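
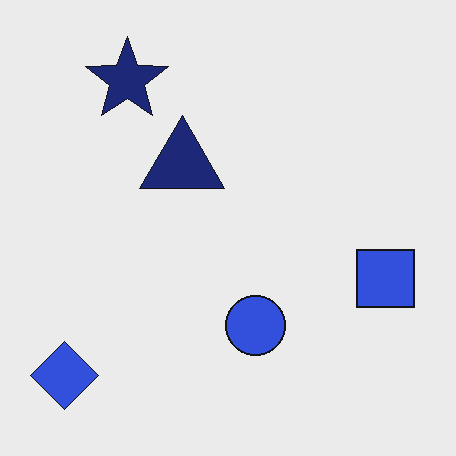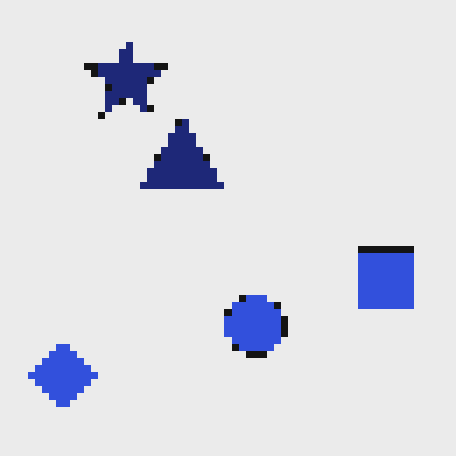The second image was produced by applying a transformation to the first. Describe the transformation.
Pixelated into visible square blocks.

Shapes are reduced to large square blocks; fine edges and outlines are lost — a downscale-then-upscale (mosaic) effect.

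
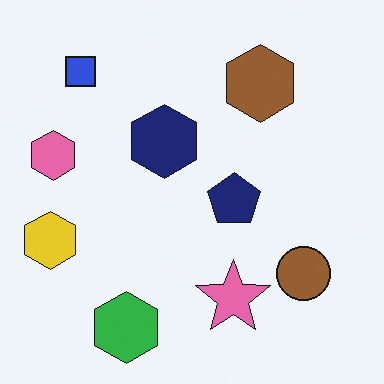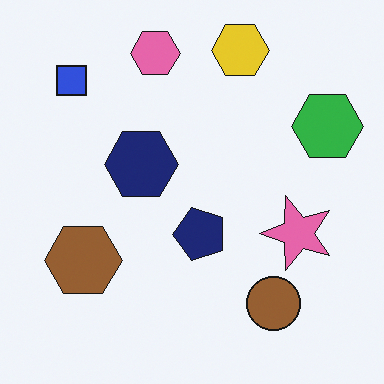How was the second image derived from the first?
The transformation is: transposed (reflected across the top-left ↔ bottom-right diagonal).

Shapes have swapped their row and column positions — what was in the top-right is now in the bottom-left — a diagonal reflection.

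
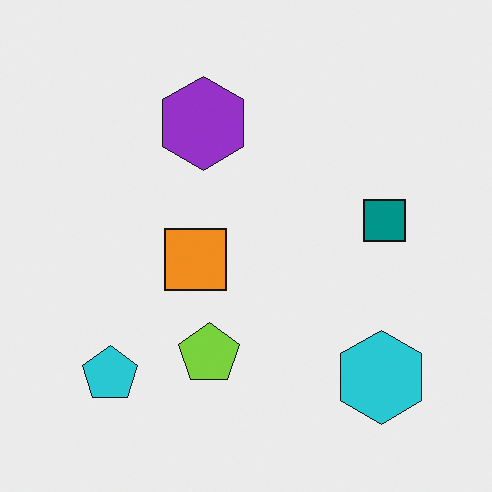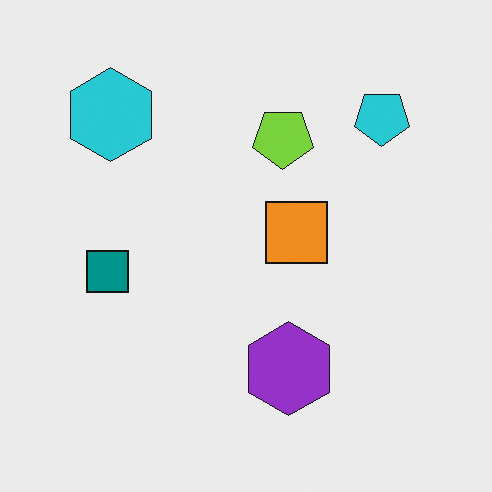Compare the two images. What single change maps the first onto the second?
The transformation is: rotated 180°.

The cyan hexagon sits in the bottom-right of the first image and the top-left of the second — consistent with a whole-image 180° rotation.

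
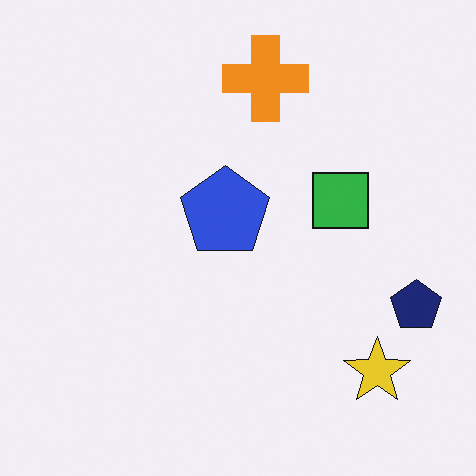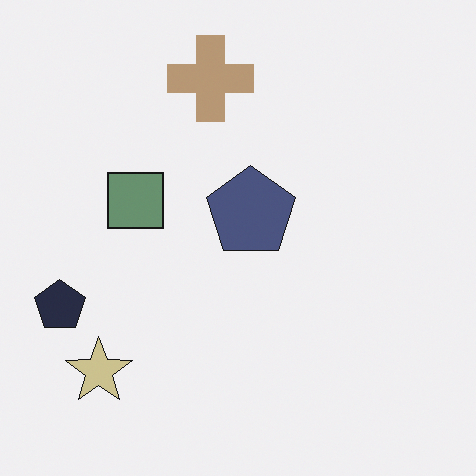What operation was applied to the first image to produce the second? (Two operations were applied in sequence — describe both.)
The transformation is: flipped horizontally (left ↔ right), then heavily desaturated.

The navy pentagon is in the right of the first image and the left of the second — shapes on opposite sides of the vertical midline have swapped in a mirror flip. All colors are more muted and greyish — a global saturation change.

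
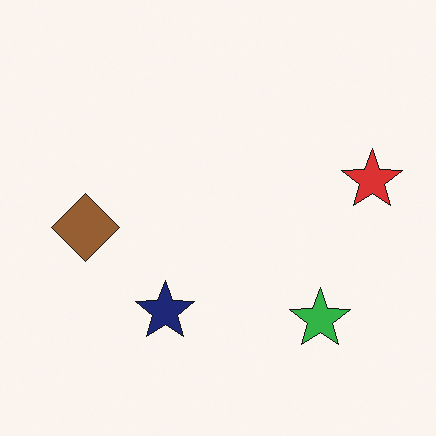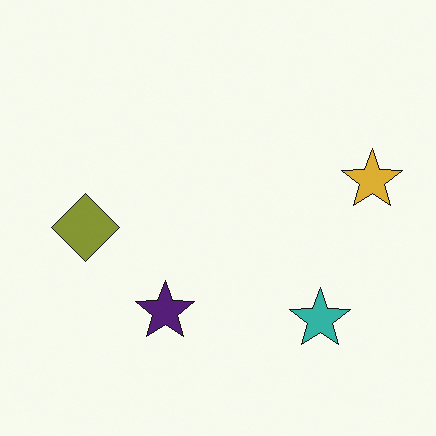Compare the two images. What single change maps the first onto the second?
The image was hue-shifted by a small amount.

Every shape's color has rotated by the same amount around the hue wheel — a uniform hue shift.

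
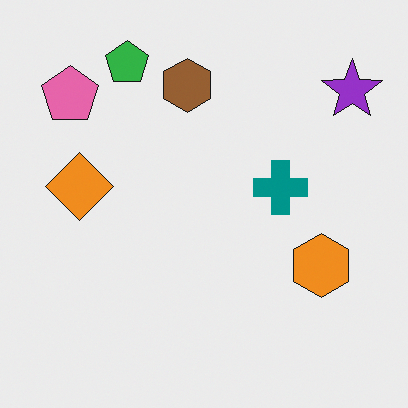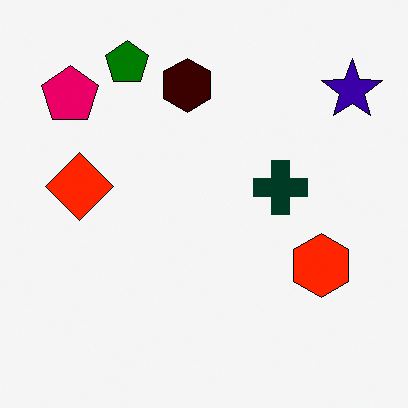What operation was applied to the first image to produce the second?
The second image is the first boosted in contrast.

Tones are pushed away from mid-grey across the whole image — a global contrast change.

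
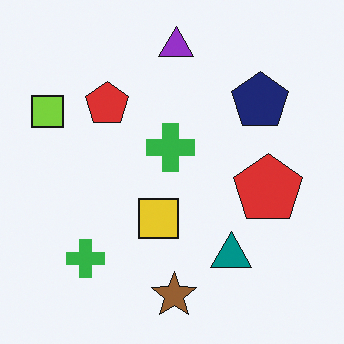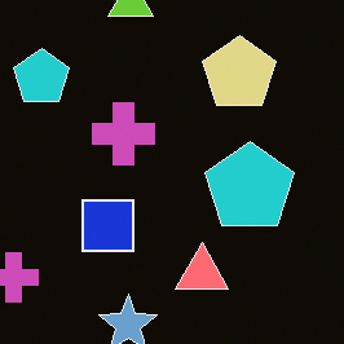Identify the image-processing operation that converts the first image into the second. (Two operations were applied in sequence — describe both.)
This is the original image color-inverted (negative), then cropped slightly and scaled back up.

The light background has become dark and every shape's color is its complement — a photographic negative. The visible shapes are larger and the field of view is narrower; shapes near the original edges may be partly or wholly outside the frame — a crop-and-rescale.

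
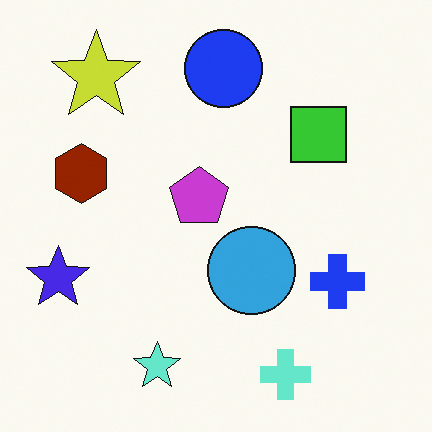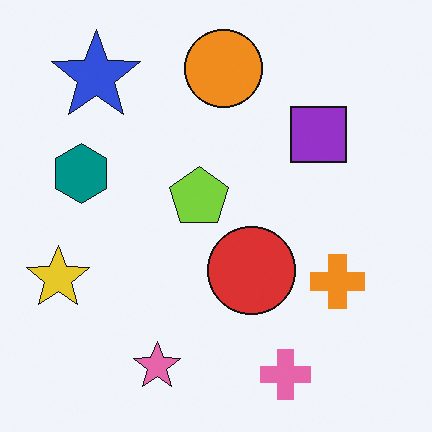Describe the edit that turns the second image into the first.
It was hue-shifted through roughly half the color wheel.

Every shape's color has rotated by the same amount around the hue wheel — a uniform hue shift.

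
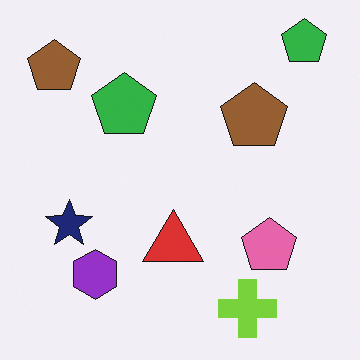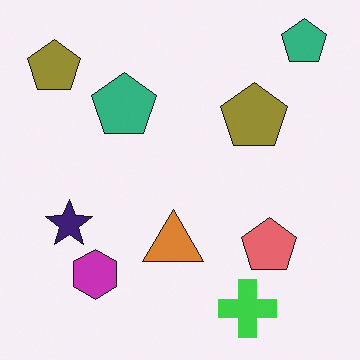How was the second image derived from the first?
It was hue-shifted by a small amount.

Every shape's color has rotated by the same amount around the hue wheel — a uniform hue shift.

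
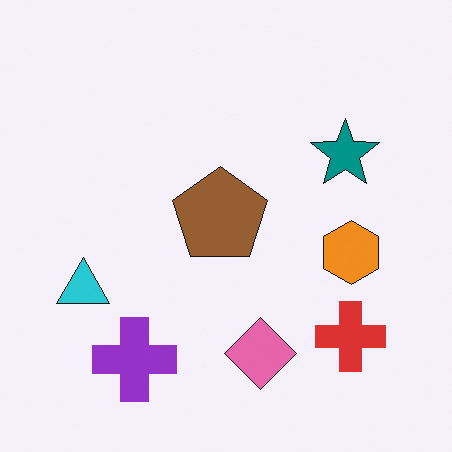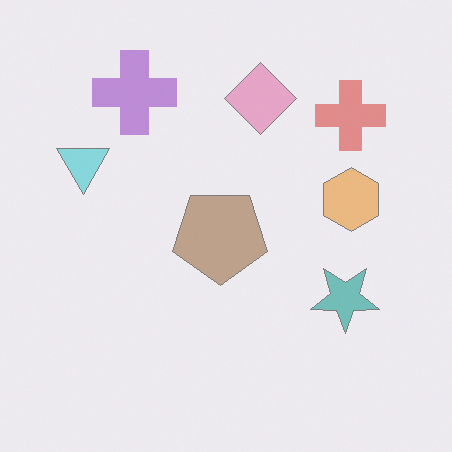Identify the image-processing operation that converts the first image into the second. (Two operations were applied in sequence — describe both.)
This is the original image flipped vertically (top ↔ bottom), then given much lower contrast.

The purple cross is in the bottom-left of the first image and the top-left of the second — shapes on opposite sides of the horizontal midline have swapped in a mirror flip. Tones are pushed toward mid-grey across the whole image — a global contrast change.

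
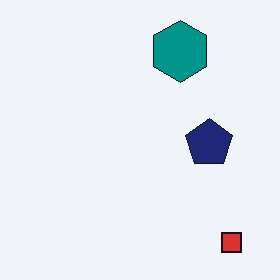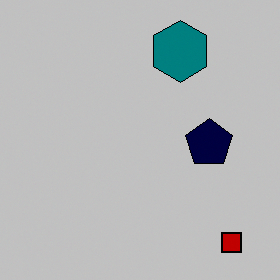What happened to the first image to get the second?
This is the original image heavily posterized to just a handful of flat colors.

Each flat color has snapped to a coarser quantized level — most visibly, the near-white background has dropped to a flat grey.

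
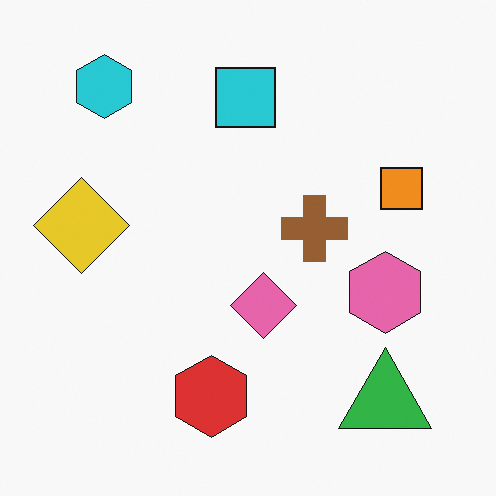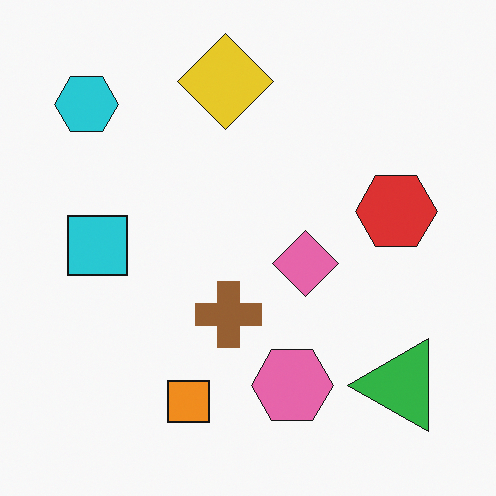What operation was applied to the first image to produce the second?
The second image is the first transposed (reflected across the top-left ↔ bottom-right diagonal).

Shapes have swapped their row and column positions — what was in the top-right is now in the bottom-left — a diagonal reflection.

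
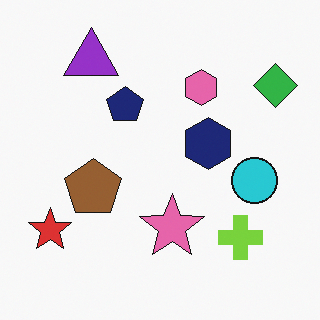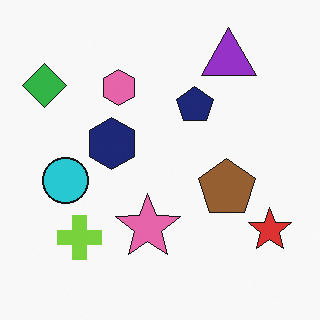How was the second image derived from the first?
It was flipped horizontally (left ↔ right).

The green diamond is in the top-right of the first image and the top-left of the second — shapes on opposite sides of the vertical midline have swapped in a mirror flip.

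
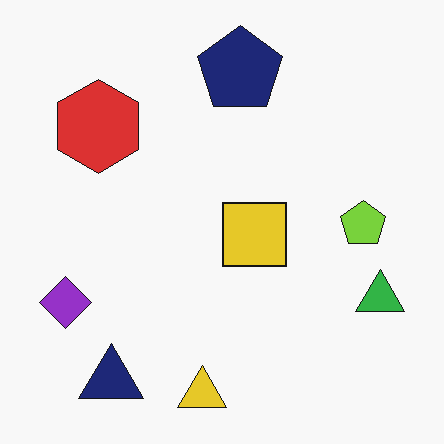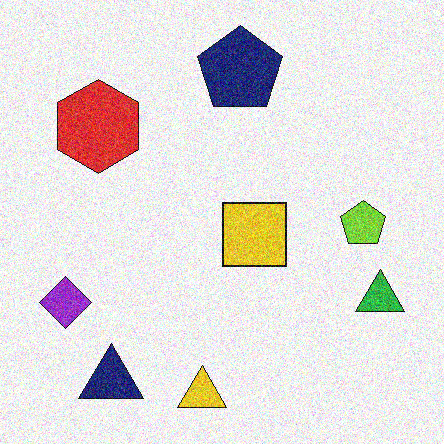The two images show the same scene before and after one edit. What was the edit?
The transformation is: degraded with a thick layer of grain.

Random speckle covers the whole image, including the flat background.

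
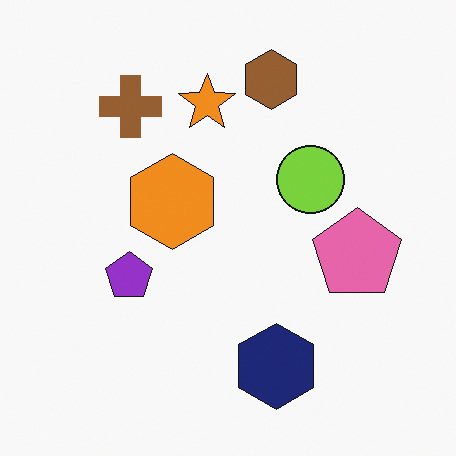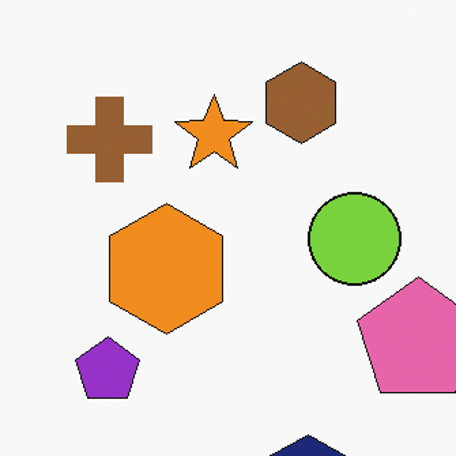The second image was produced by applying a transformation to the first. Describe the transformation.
This is the original image cropped to a modestly smaller region and rescaled.

The visible shapes are larger and the field of view is narrower; shapes near the original edges may be partly or wholly outside the frame — a crop-and-rescale.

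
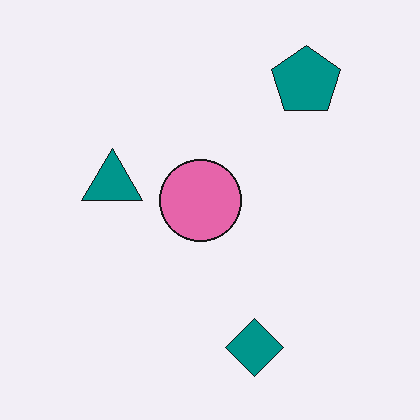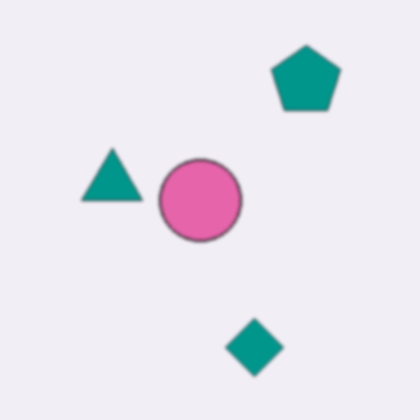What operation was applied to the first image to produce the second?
Lightly blurred.

Shape edges and outlines are uniformly softened across the whole image.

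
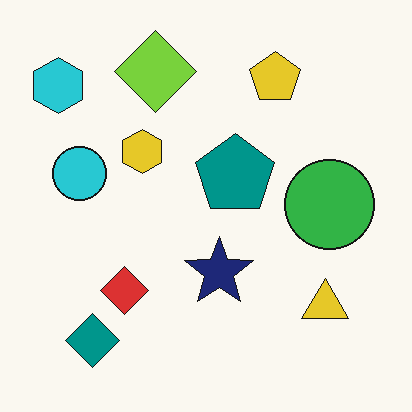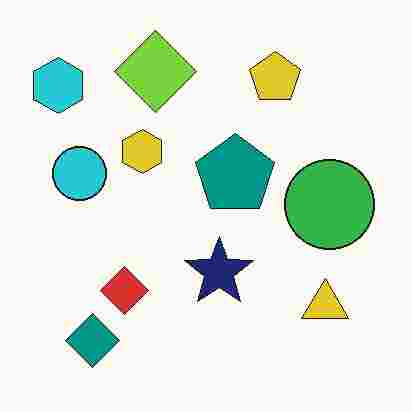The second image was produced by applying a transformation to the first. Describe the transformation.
The image was heavily JPEG-compressed with obvious blocking artifacts.

Blocky 8×8 compression artifacts appear around shape edges and the flat background shows ringing — characteristic JPEG degradation.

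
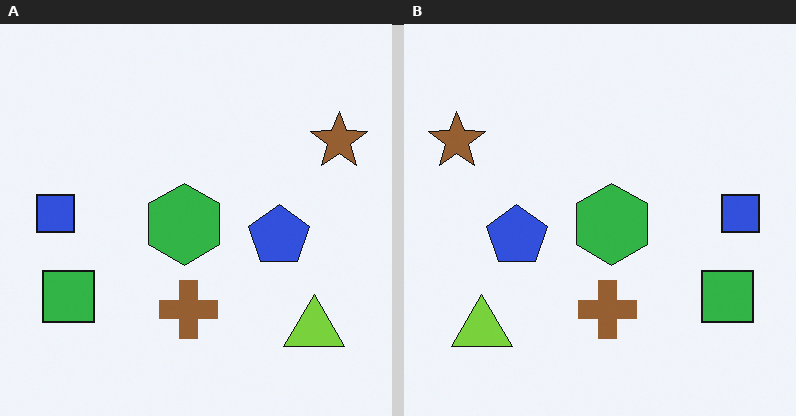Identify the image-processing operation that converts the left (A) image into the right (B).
Flipped horizontally (left ↔ right).

The brown star is in the top-right of the left (A) image and the top-left of the right (B) — shapes on opposite sides of the vertical midline have swapped in a mirror flip.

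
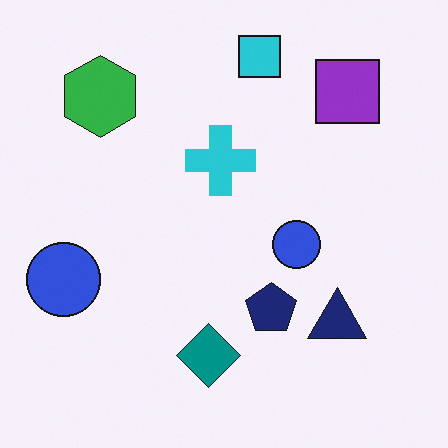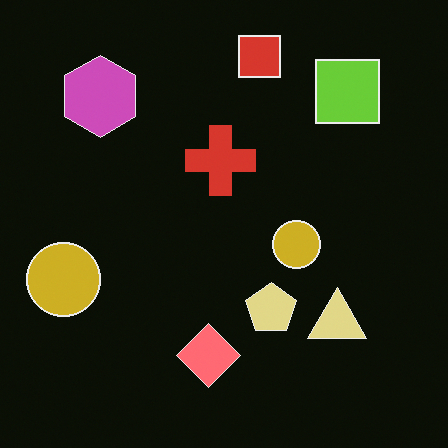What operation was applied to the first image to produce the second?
The transformation is: color-inverted (negative).

The light background has become dark and every shape's color is its complement — a photographic negative.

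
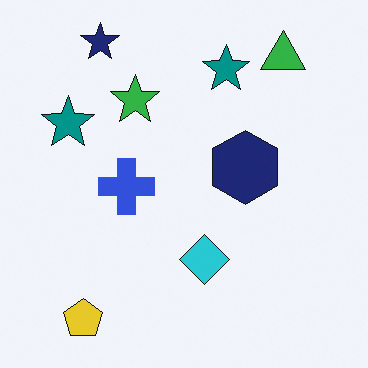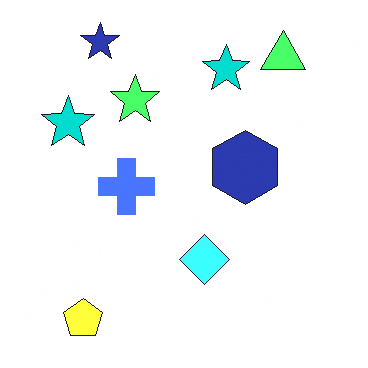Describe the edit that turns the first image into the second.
The transformation is: substantially brightened.

Every pixel — background and shapes alike — is uniformly brightened.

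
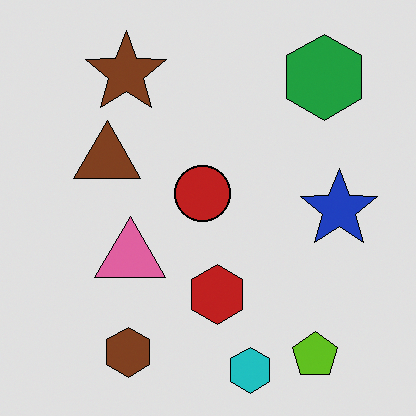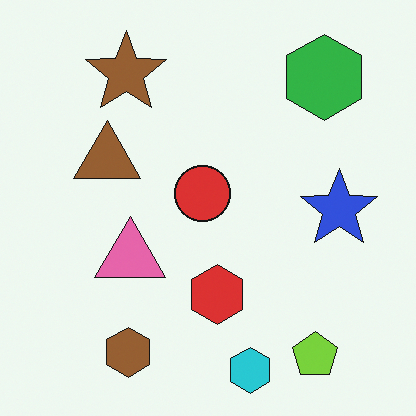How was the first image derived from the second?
This is the original image posterized to a reduced palette.

Each flat color has snapped to a coarser quantized level — most visibly, the near-white background has dropped to a flat grey.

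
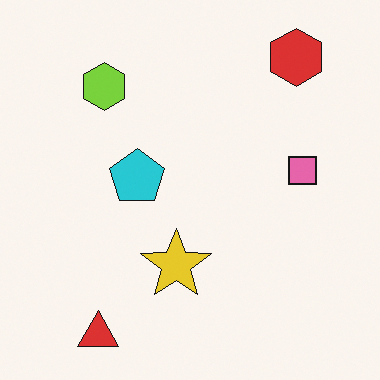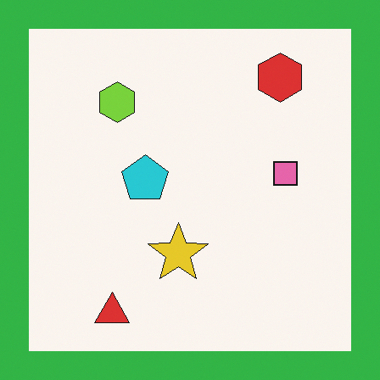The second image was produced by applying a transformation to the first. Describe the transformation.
Framed with a green border.

A solid green frame runs around the edge of the second image, with the content slightly shrunk inside it.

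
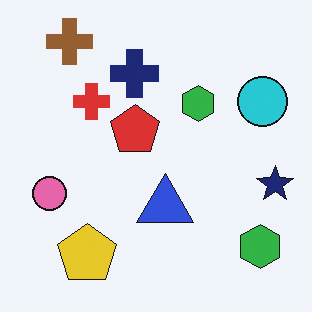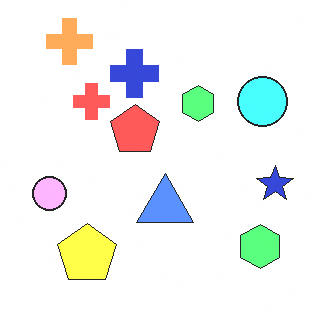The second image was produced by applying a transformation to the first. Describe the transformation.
It was brightened a lot.

Every pixel — background and shapes alike — is uniformly brightened.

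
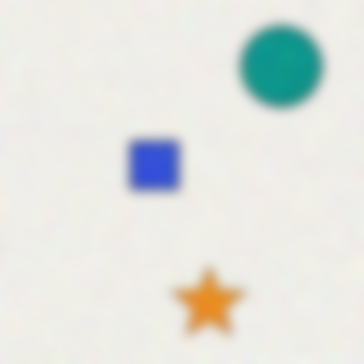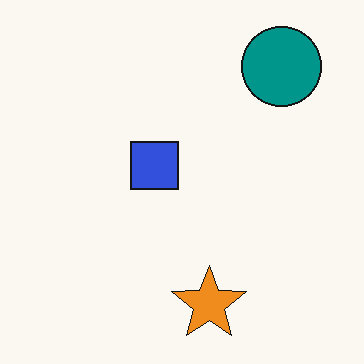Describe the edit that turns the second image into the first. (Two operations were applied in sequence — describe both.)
The first image is the second degraded with strong gaussian noise, then strongly gaussian-blurred.

Random speckle covers the whole image, including the flat background. Shape edges and outlines are uniformly softened across the whole image.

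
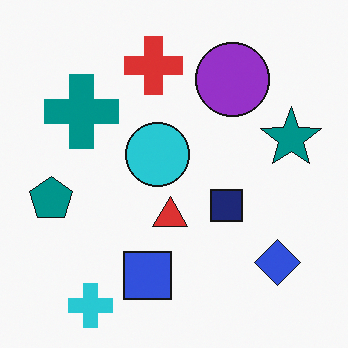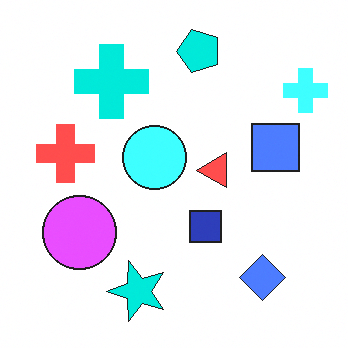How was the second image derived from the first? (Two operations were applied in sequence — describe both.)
This is the original image brightened a lot, then transposed (reflected across the top-left ↔ bottom-right diagonal).

Every pixel — background and shapes alike — is uniformly brightened. Shapes have swapped their row and column positions — what was in the top-right is now in the bottom-left — a diagonal reflection.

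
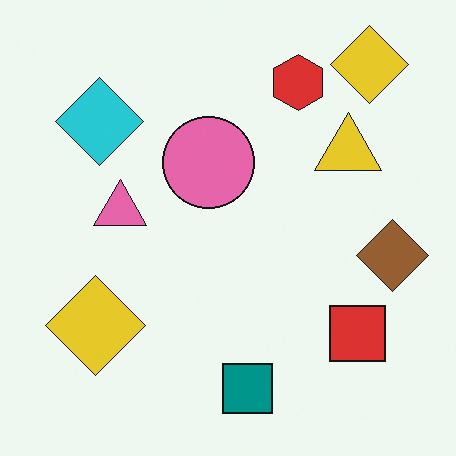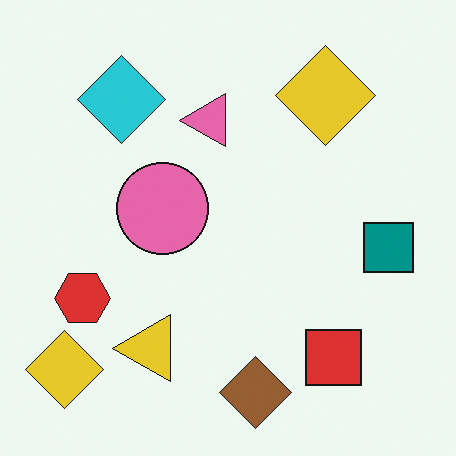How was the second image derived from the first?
This is the original image transposed (reflected across the top-left ↔ bottom-right diagonal).

Shapes have swapped their row and column positions — what was in the top-right is now in the bottom-left — a diagonal reflection.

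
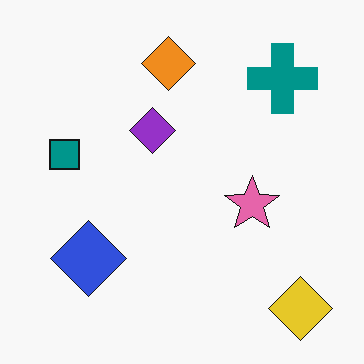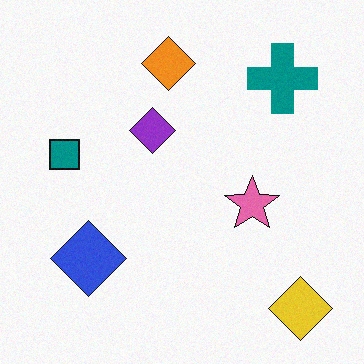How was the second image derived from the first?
This is the original image degraded with subtle gaussian noise.

Random speckle covers the whole image, including the flat background.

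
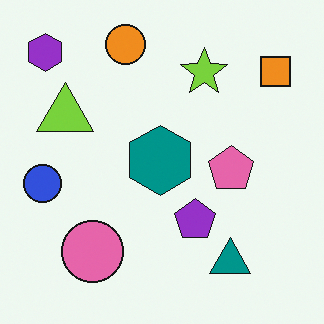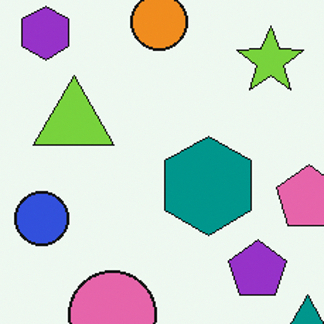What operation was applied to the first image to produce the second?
The image was cropped to a modestly smaller region and rescaled.

The visible shapes are larger and the field of view is narrower; shapes near the original edges may be partly or wholly outside the frame — a crop-and-rescale.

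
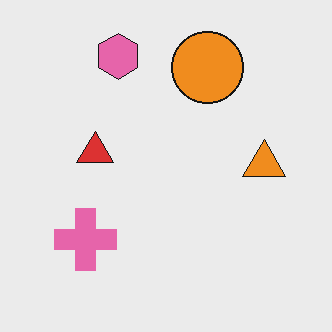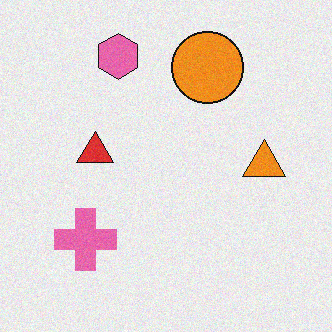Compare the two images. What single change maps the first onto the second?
The image was degraded with light additive noise.

Random speckle covers the whole image, including the flat background.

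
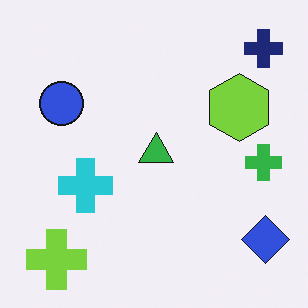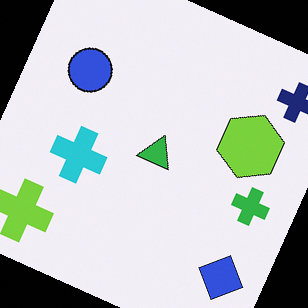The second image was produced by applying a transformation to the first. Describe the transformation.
It was rotated clockwise by a moderate amount.

Every shape is tilted by the same angle and the image corners show triangular fill wedges — a whole-image rotation by a non-right angle.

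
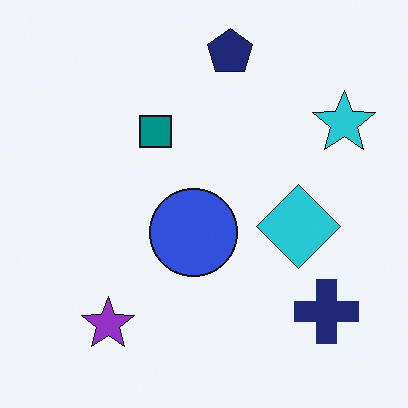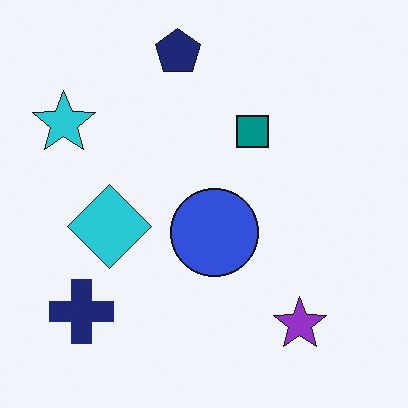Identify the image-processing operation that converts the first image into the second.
It was flipped horizontally (left ↔ right).

The cyan star is in the top-right of the first image and the top-left of the second — shapes on opposite sides of the vertical midline have swapped in a mirror flip.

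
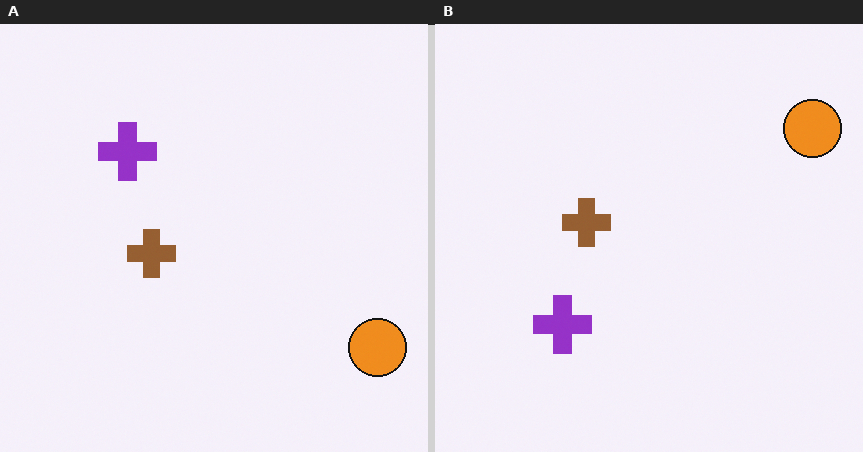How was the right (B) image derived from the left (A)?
The right (B) image is the left (A) flipped vertically (top ↔ bottom).

The orange circle is in the bottom-right of the left (A) image and the top-right of the right (B) — shapes on opposite sides of the horizontal midline have swapped in a mirror flip.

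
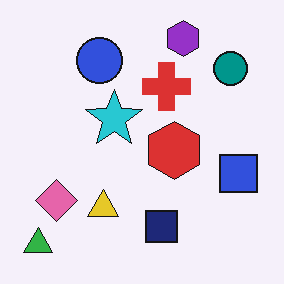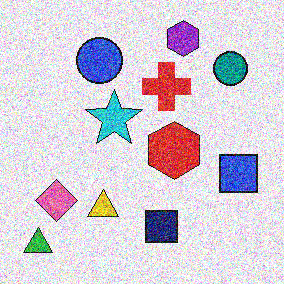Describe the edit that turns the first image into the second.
Degraded with heavy additive noise.

Random speckle covers the whole image, including the flat background.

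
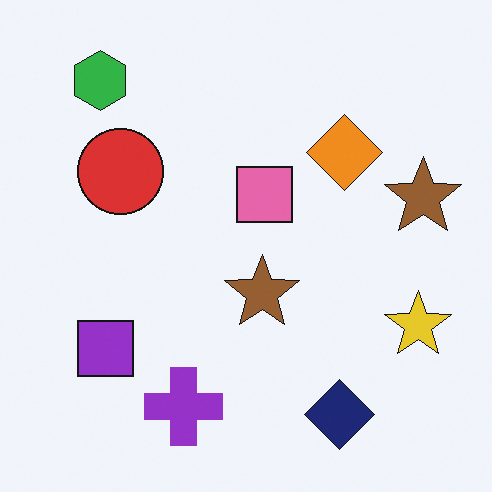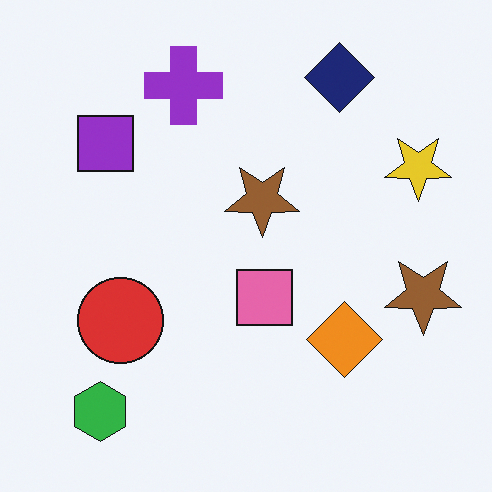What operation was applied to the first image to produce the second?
The image was flipped vertically (top ↔ bottom).

The navy diamond is in the bottom-right of the first image and the top-right of the second — shapes on opposite sides of the horizontal midline have swapped in a mirror flip.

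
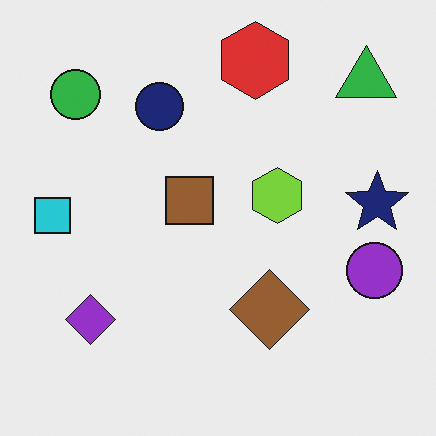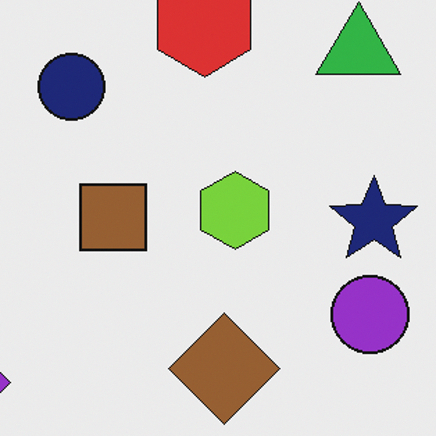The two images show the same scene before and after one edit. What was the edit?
This is the original image cropped to a modestly smaller region and rescaled.

The visible shapes are larger and the field of view is narrower; shapes near the original edges may be partly or wholly outside the frame — a crop-and-rescale.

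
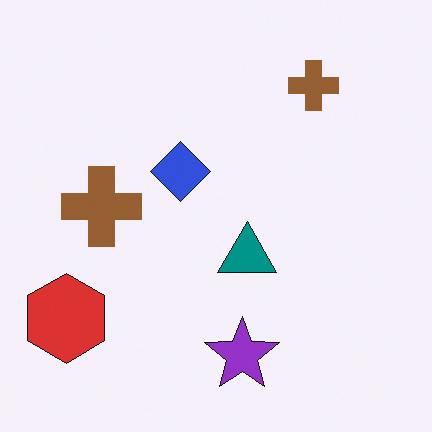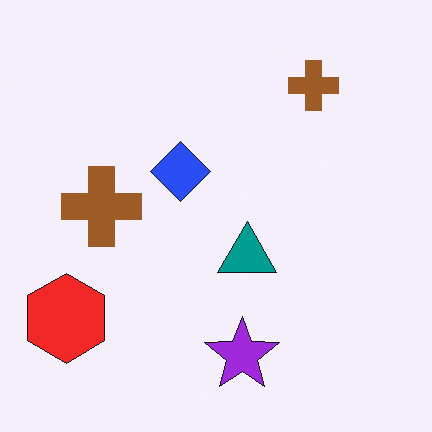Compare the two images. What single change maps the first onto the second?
This is the original image slightly oversaturated.

All colors are more vivid — a global saturation change.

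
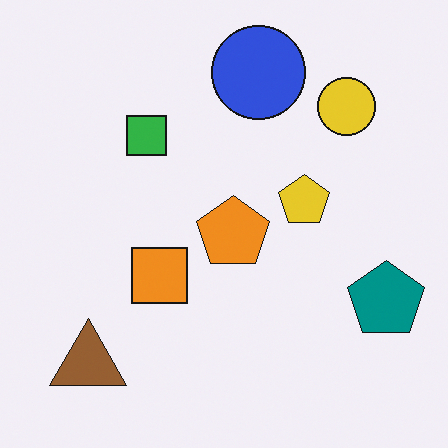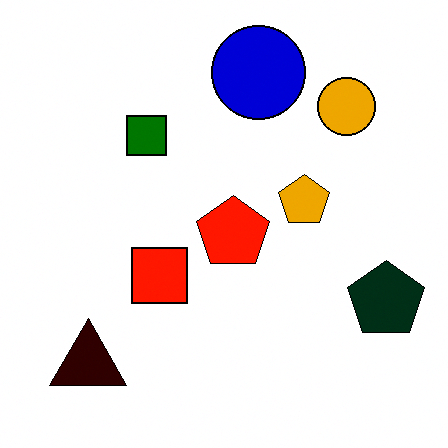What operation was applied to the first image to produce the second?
The second image is the first given much higher contrast.

Tones are pushed away from mid-grey across the whole image — a global contrast change.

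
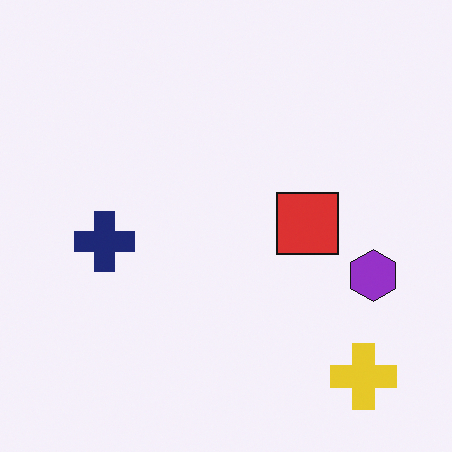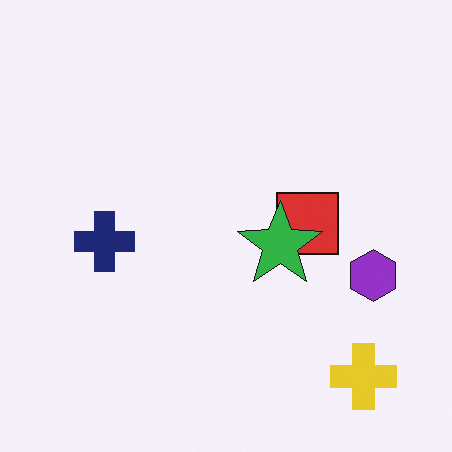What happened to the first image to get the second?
The transformation is: overlaid with an additional green star.

A green star appears in the second image that is absent from the first.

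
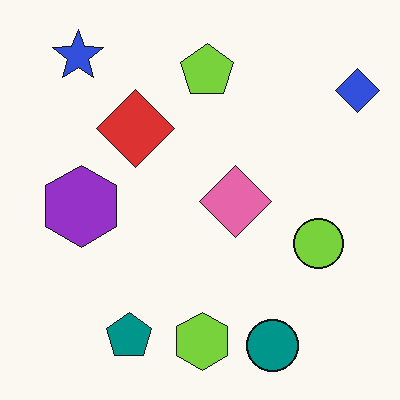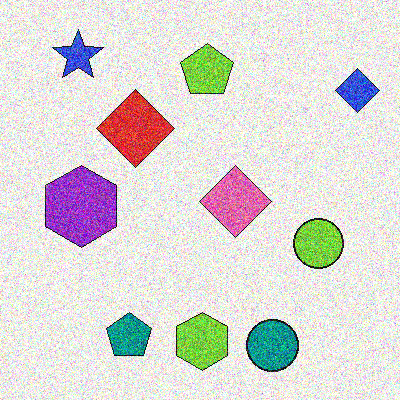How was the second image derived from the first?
It was degraded with a thick layer of grain.

Random speckle covers the whole image, including the flat background.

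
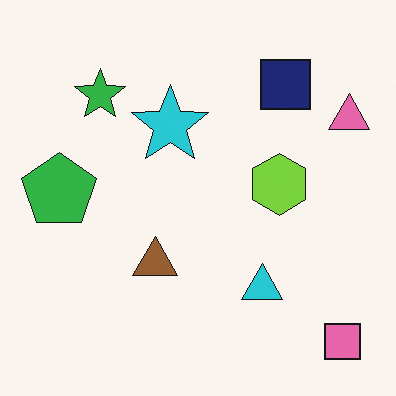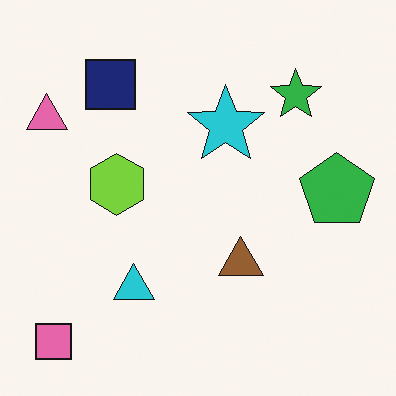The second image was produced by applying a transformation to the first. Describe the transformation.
The image was flipped horizontally (left ↔ right).

The pink triangle is in the top-right of the first image and the top-left of the second — shapes on opposite sides of the vertical midline have swapped in a mirror flip.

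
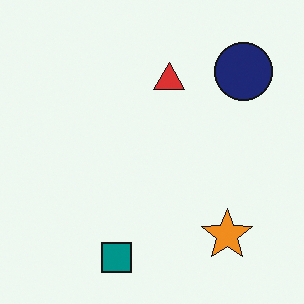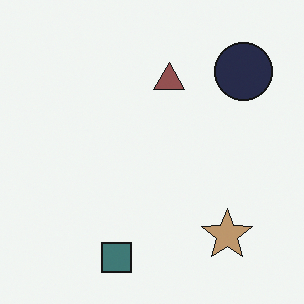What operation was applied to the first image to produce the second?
Made much more muted (saturation change).

All colors are more muted and greyish — a global saturation change.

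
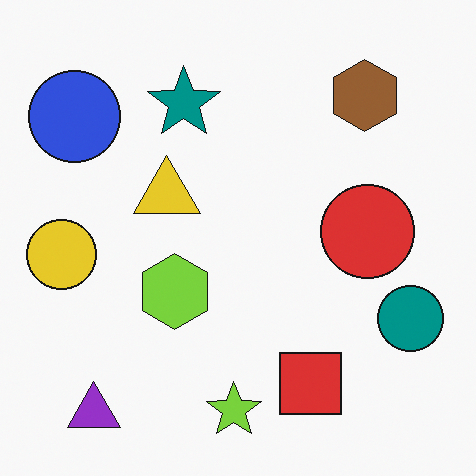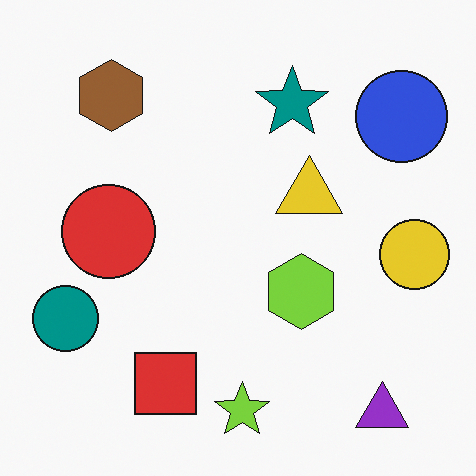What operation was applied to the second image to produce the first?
Flipped horizontally (left ↔ right).

The yellow circle is in the right of the second image and the left of the first — shapes on opposite sides of the vertical midline have swapped in a mirror flip.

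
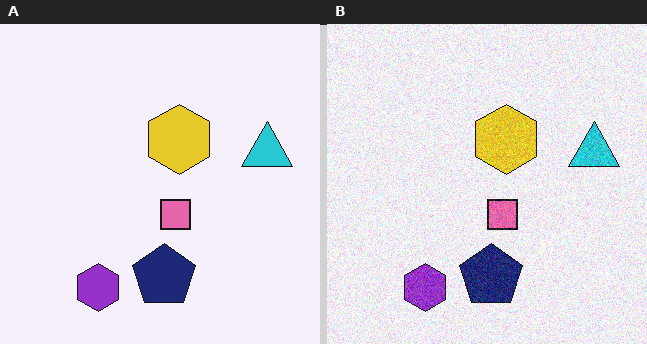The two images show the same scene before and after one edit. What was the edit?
It was degraded with visible gaussian noise.

Random speckle covers the whole image, including the flat background.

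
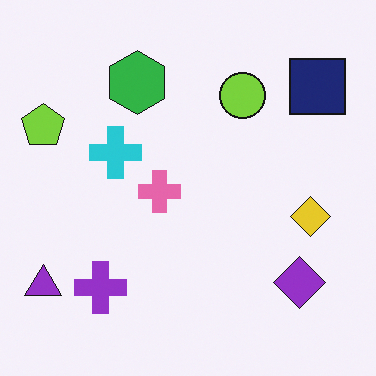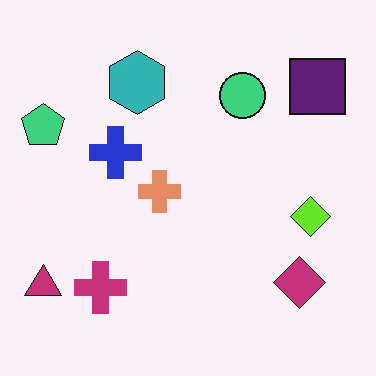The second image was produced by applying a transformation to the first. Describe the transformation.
Hue-shifted slightly.

Every shape's color has rotated by the same amount around the hue wheel — a uniform hue shift.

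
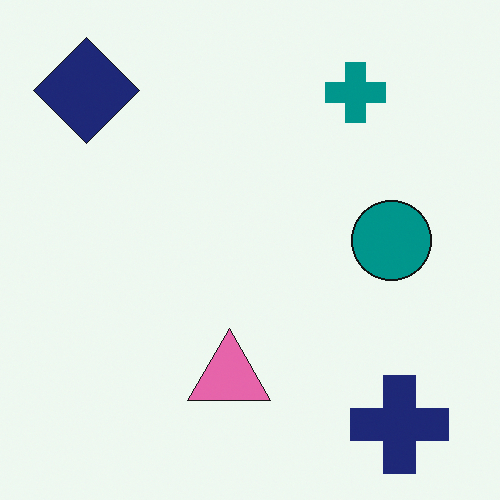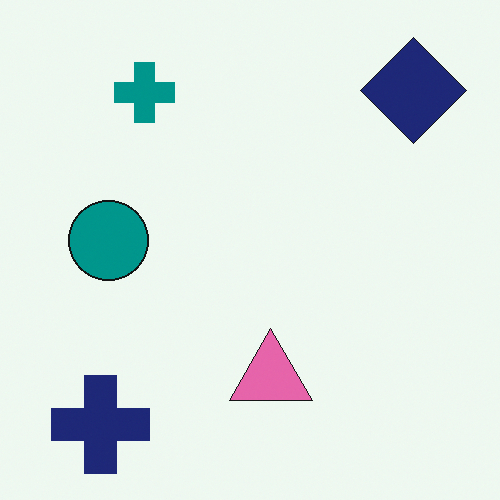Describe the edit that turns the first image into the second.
The image was flipped horizontally (left ↔ right).

The navy diamond is in the top-left of the first image and the top-right of the second — shapes on opposite sides of the vertical midline have swapped in a mirror flip.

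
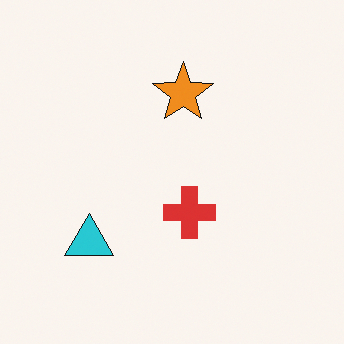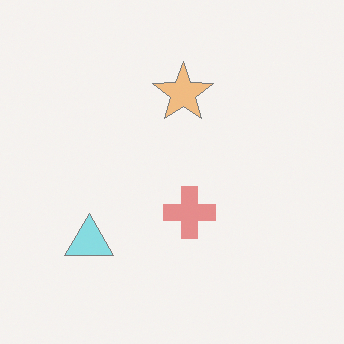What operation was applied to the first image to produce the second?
Given much lower contrast.

Tones are pushed toward mid-grey across the whole image — a global contrast change.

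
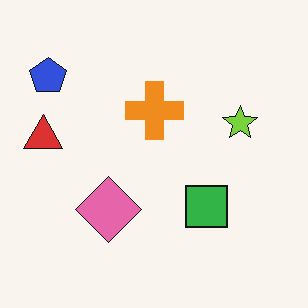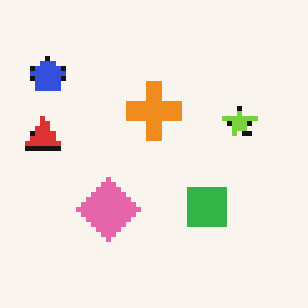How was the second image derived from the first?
This is the original image lightly pixelated (a mild mosaic effect).

Shapes are reduced to large square blocks; fine edges and outlines are lost — a downscale-then-upscale (mosaic) effect.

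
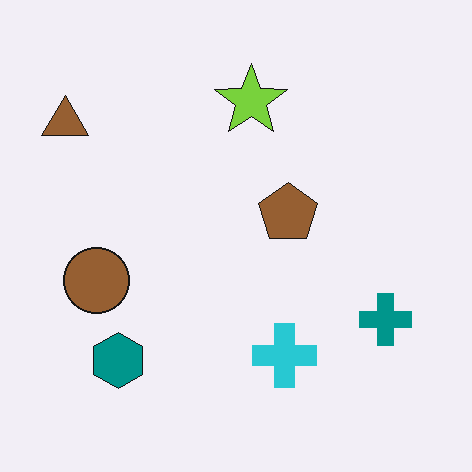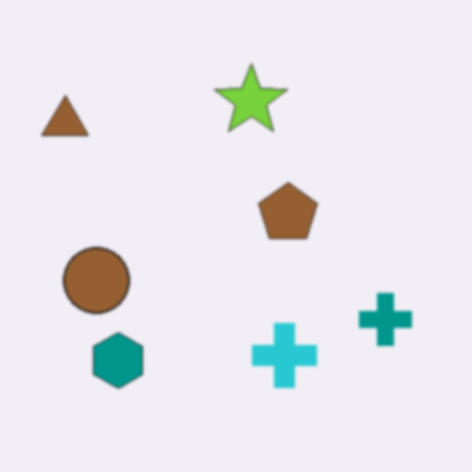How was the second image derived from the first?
This is the original image slightly softened.

Shape edges and outlines are uniformly softened across the whole image.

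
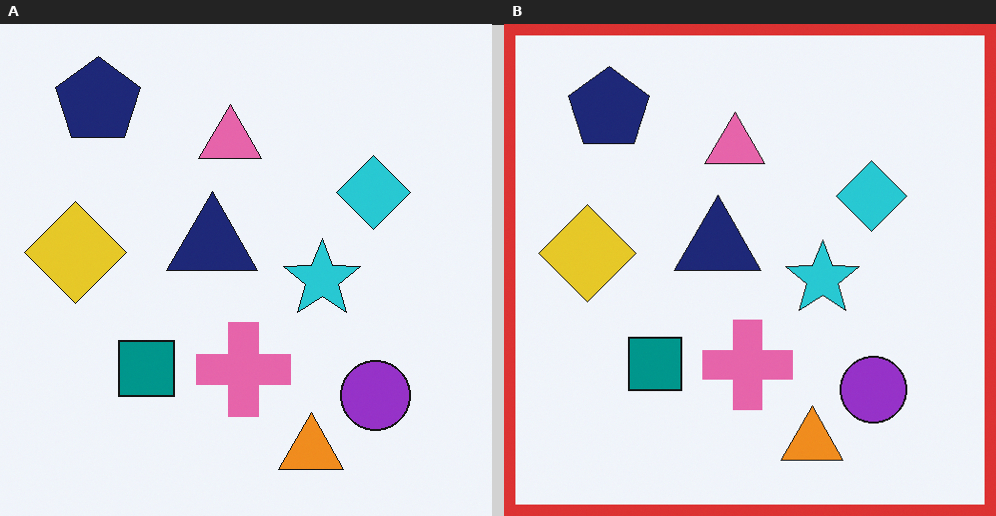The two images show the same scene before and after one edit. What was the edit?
It was framed with a red border.

A solid red frame runs around the edge of the right (B) image, with the content slightly shrunk inside it.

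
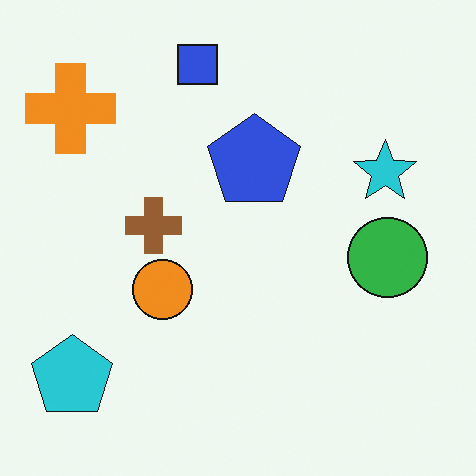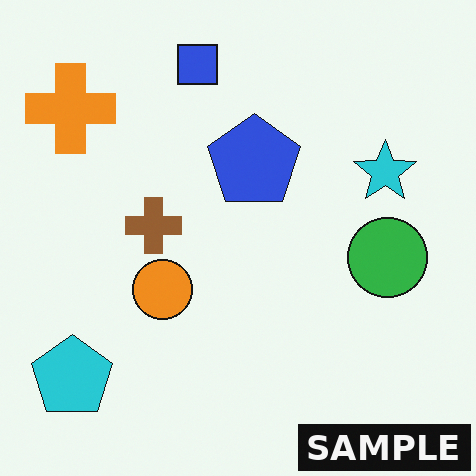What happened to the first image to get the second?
It was watermarked with the text "SAMPLE" in the lower-right corner.

A dark label reading "SAMPLE" appears in the lower-right corner.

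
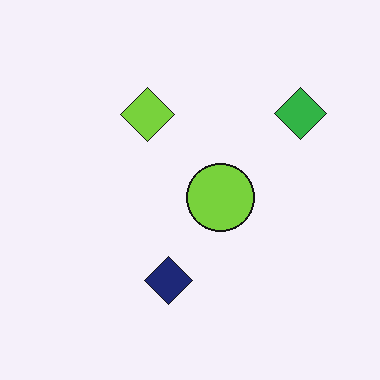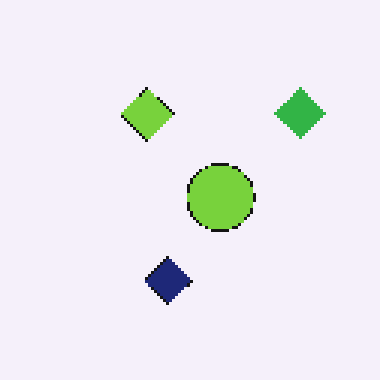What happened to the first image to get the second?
It was lightly pixelated (a mild mosaic effect).

Shapes are reduced to large square blocks; fine edges and outlines are lost — a downscale-then-upscale (mosaic) effect.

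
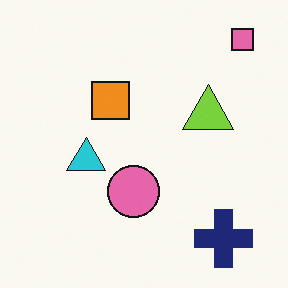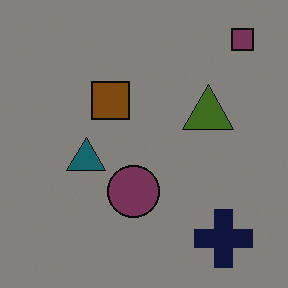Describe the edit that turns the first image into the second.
The second image is the first substantially darkened.

Every pixel — background and shapes alike — is uniformly darkened.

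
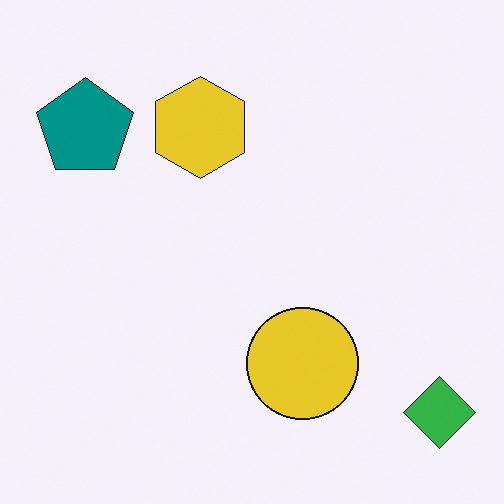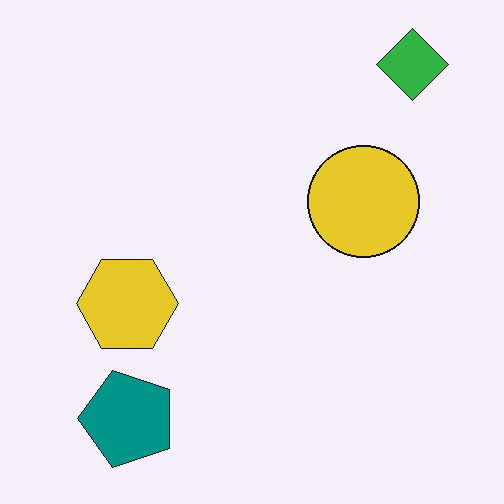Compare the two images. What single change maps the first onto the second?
It was rotated 90° counter-clockwise.

The green diamond sits in the bottom-right of the first image and the top-right of the second — consistent with a whole-image 90° counter-clockwise rotation.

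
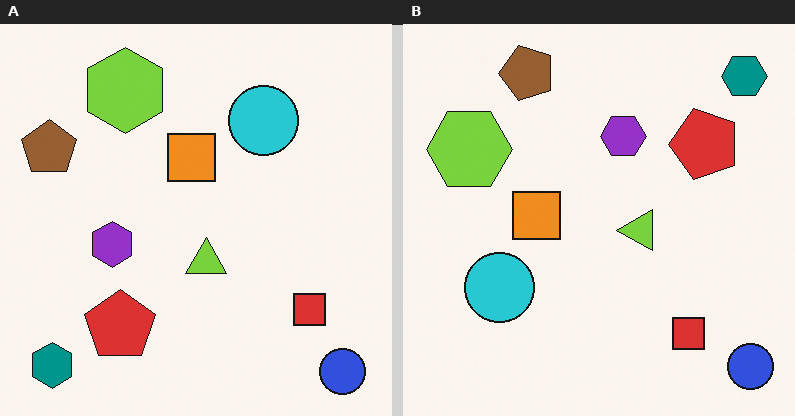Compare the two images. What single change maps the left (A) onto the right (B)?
The right (B) image is the left (A) transposed (reflected across the top-left ↔ bottom-right diagonal).

Shapes have swapped their row and column positions — what was in the top-right is now in the bottom-left — a diagonal reflection.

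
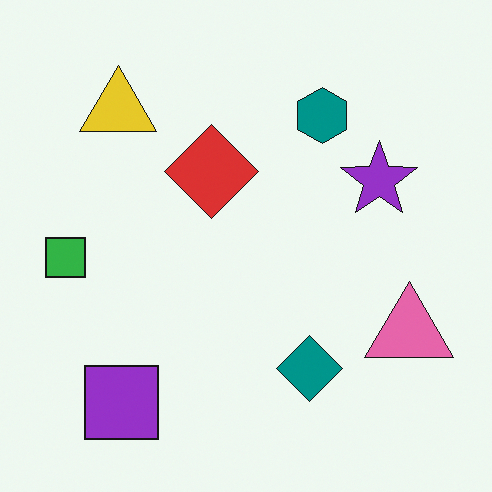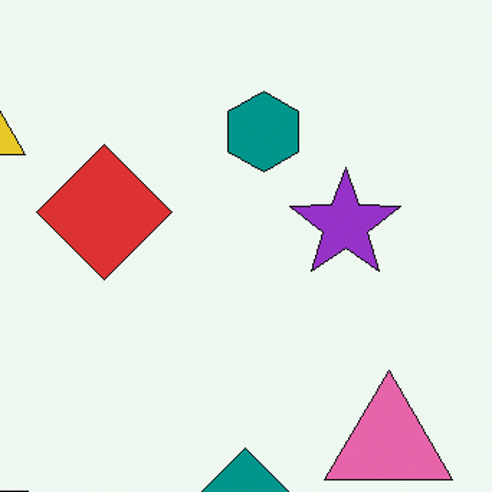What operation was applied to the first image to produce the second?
The image was cropped slightly and scaled back up.

The visible shapes are larger and the field of view is narrower; shapes near the original edges may be partly or wholly outside the frame — a crop-and-rescale.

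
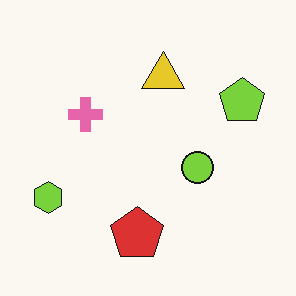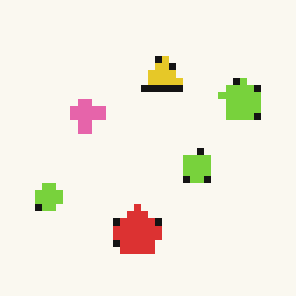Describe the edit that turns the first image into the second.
This is the original image pixelated into visible square blocks.

Shapes are reduced to large square blocks; fine edges and outlines are lost — a downscale-then-upscale (mosaic) effect.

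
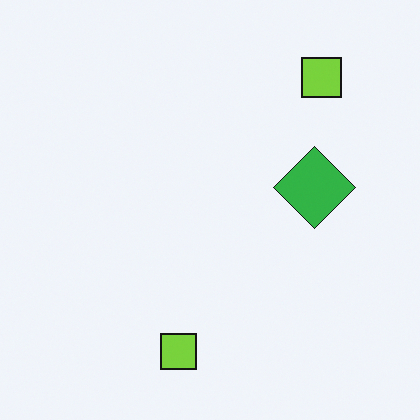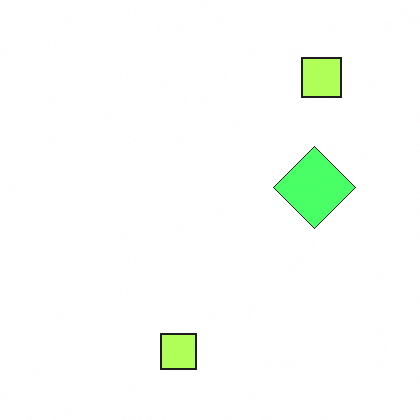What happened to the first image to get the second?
The image was noticeably brightened.

Every pixel — background and shapes alike — is uniformly brightened.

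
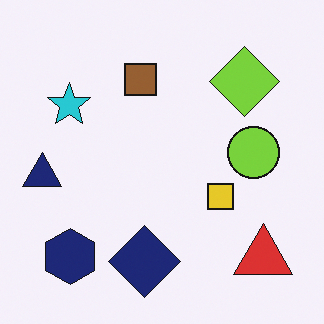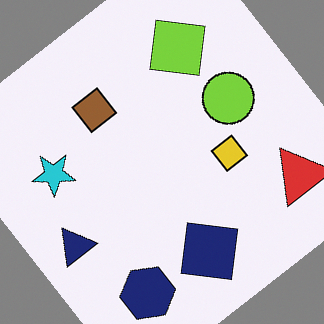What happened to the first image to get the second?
The second image is the first rotated counter-clockwise by a large amount — several tens of degrees.

Every shape is tilted by the same angle and the image corners show triangular fill wedges — a whole-image rotation by a non-right angle.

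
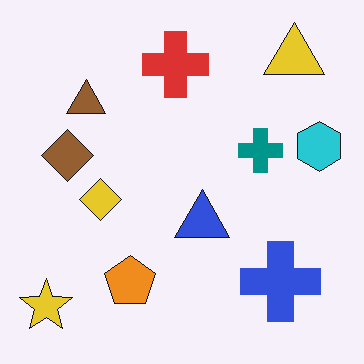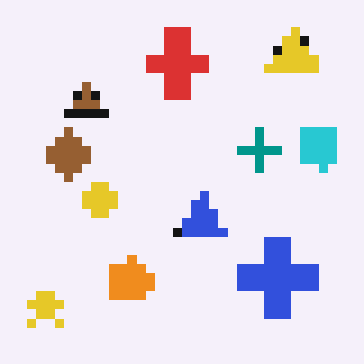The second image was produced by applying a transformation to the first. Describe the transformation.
Heavily pixelated into large blocks.

Shapes are reduced to large square blocks; fine edges and outlines are lost — a downscale-then-upscale (mosaic) effect.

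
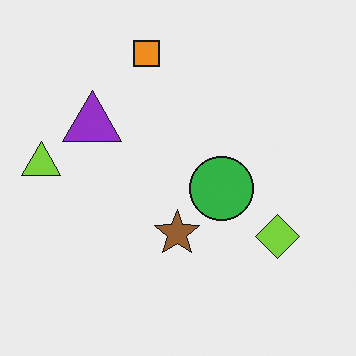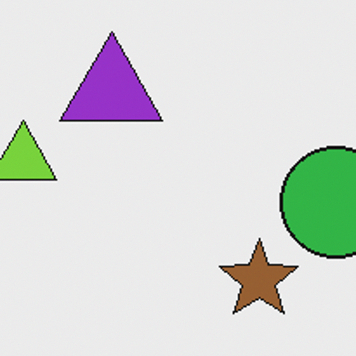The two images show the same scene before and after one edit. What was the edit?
It was cropped to a noticeably smaller region and rescaled.

The visible shapes are larger and the field of view is narrower; shapes near the original edges may be partly or wholly outside the frame — a crop-and-rescale.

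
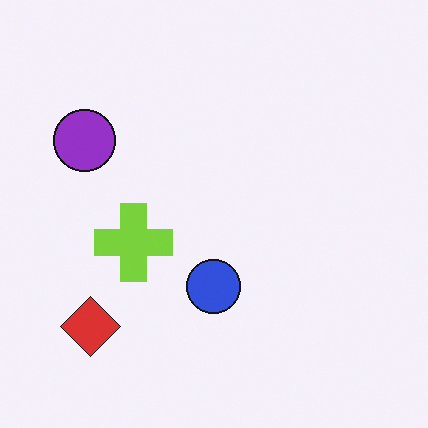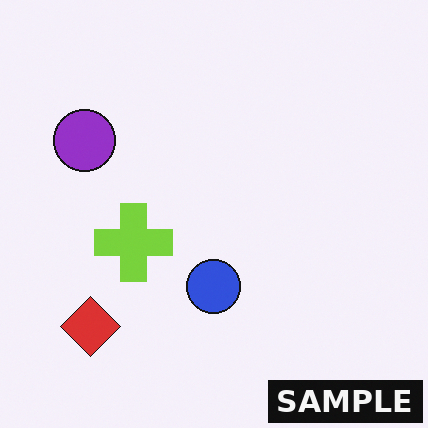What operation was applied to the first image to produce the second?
It was watermarked with the text "SAMPLE" in the lower-right corner.

A dark label reading "SAMPLE" appears in the lower-right corner.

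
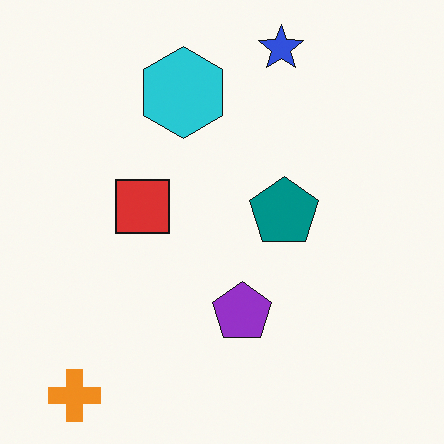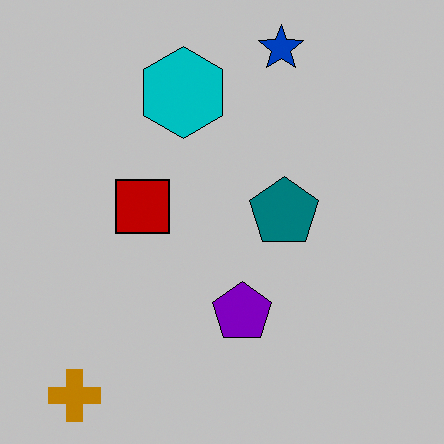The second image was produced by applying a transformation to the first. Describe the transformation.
Aggressively posterized.

Each flat color has snapped to a coarser quantized level — most visibly, the near-white background has dropped to a flat grey.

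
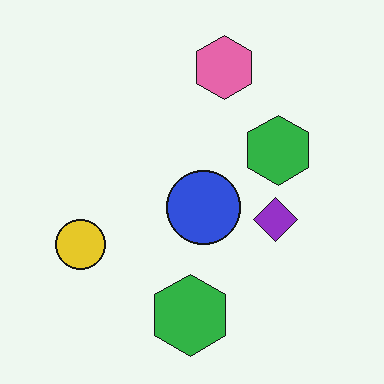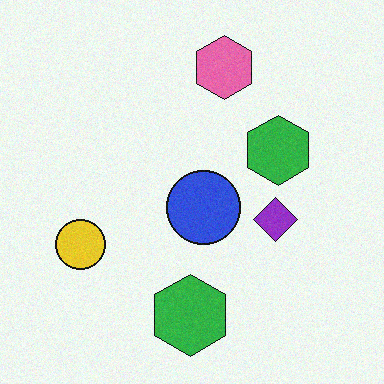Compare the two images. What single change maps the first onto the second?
The transformation is: degraded with light additive noise.

Random speckle covers the whole image, including the flat background.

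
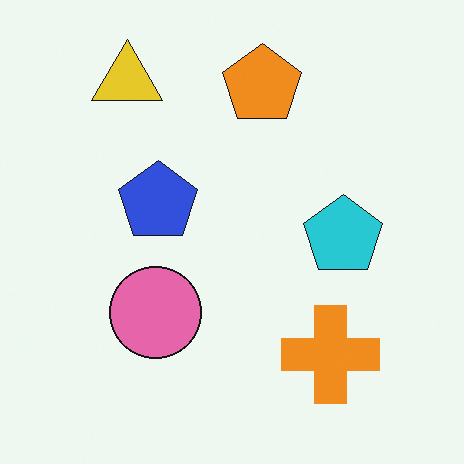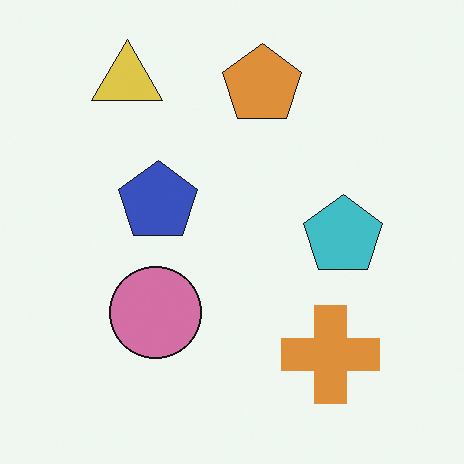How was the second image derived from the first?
It was slightly desaturated.

All colors are more muted and greyish — a global saturation change.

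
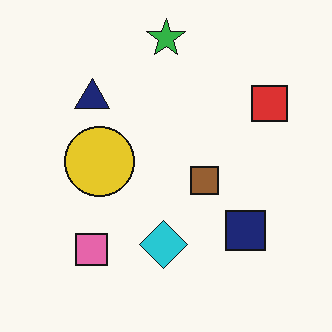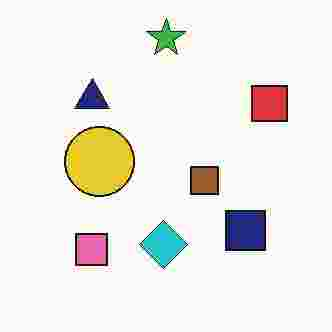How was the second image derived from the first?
The image was heavily JPEG-compressed with obvious blocking artifacts.

Blocky 8×8 compression artifacts appear around shape edges and the flat background shows ringing — characteristic JPEG degradation.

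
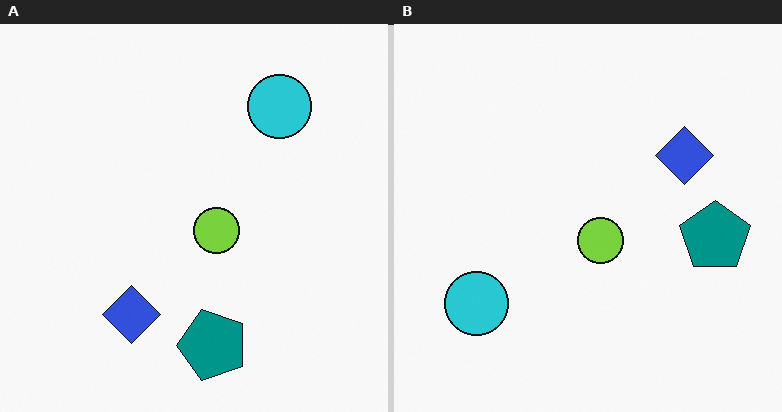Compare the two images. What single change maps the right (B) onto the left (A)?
The image was transposed (reflected across the top-left ↔ bottom-right diagonal).

Shapes have swapped their row and column positions — what was in the top-right is now in the bottom-left — a diagonal reflection.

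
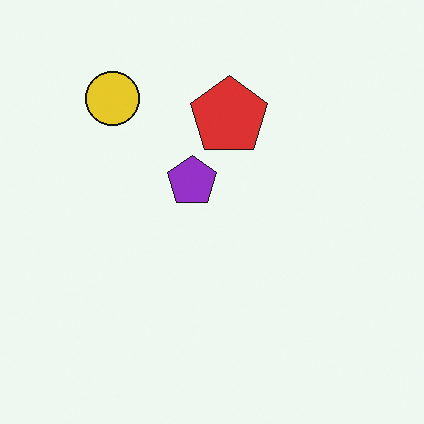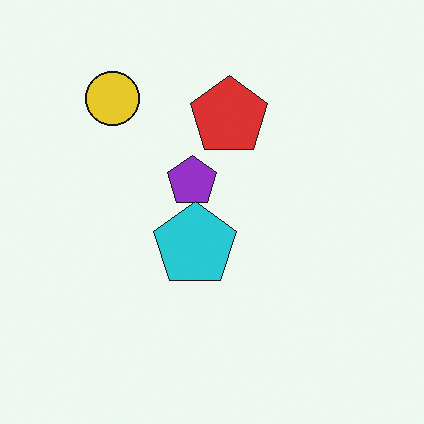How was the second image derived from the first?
This is the original image overlaid with an additional cyan pentagon.

A cyan pentagon appears in the second image that is absent from the first.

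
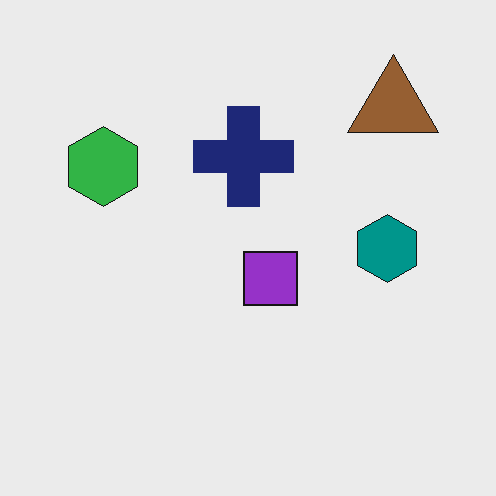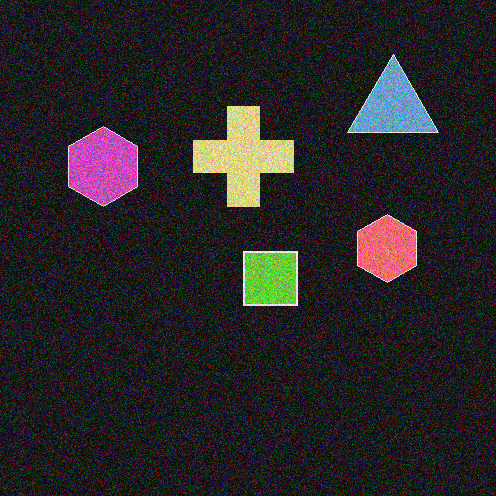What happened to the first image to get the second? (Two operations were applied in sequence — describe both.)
It was color-inverted (negative), then degraded with moderate additive noise.

The light background has become dark and every shape's color is its complement — a photographic negative. Random speckle covers the whole image, including the flat background.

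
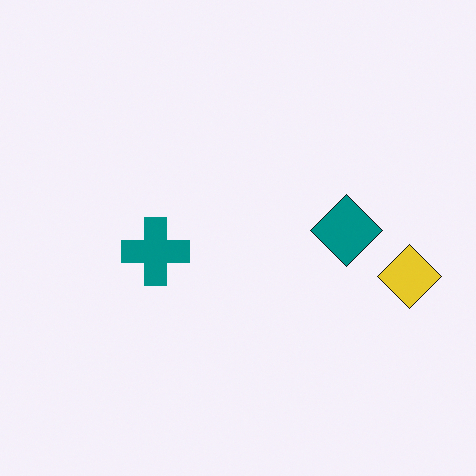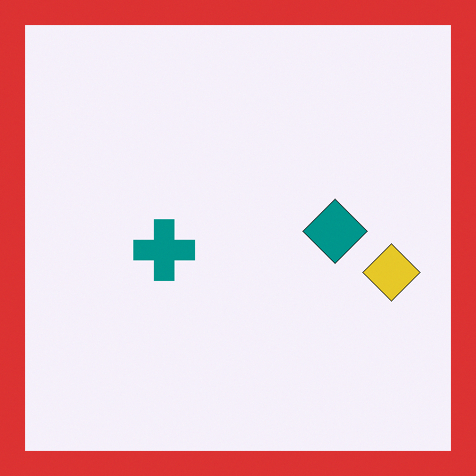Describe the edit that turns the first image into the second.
It was framed with a red border.

A solid red frame runs around the edge of the second image, with the content slightly shrunk inside it.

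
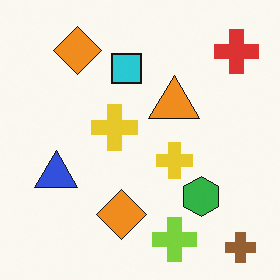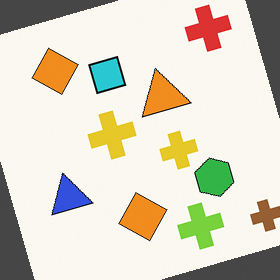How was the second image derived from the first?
The transformation is: rotated counter-clockwise by a clearly visible amount.

Every shape is tilted by the same angle and the image corners show triangular fill wedges — a whole-image rotation by a non-right angle.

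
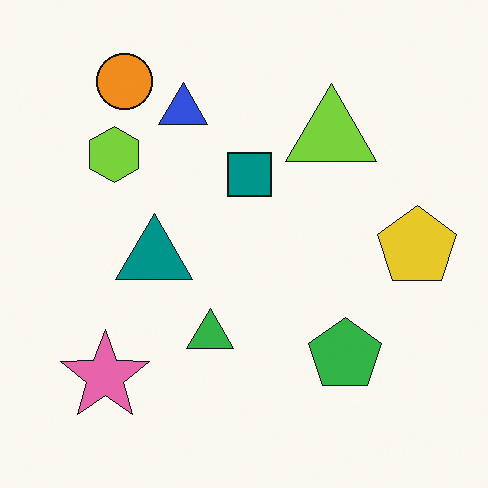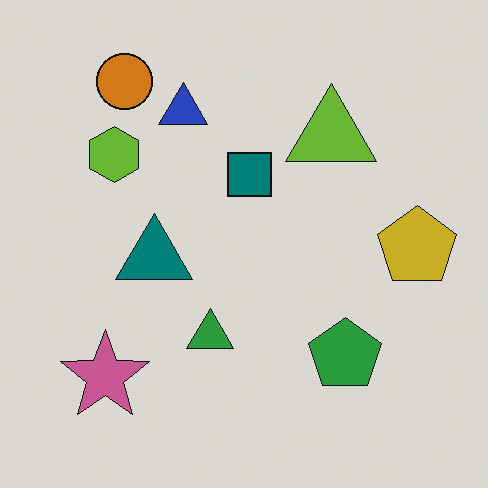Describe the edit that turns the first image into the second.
The image was slightly darkened.

Every pixel — background and shapes alike — is uniformly darkened.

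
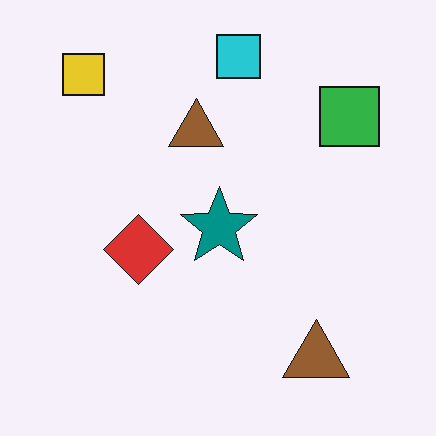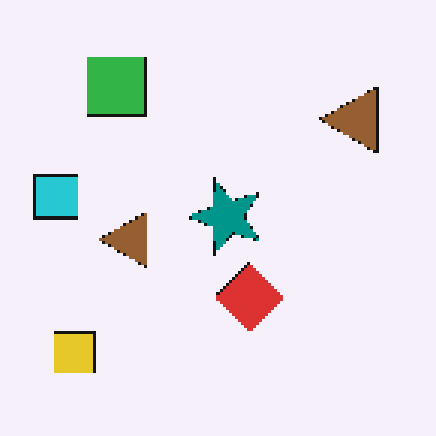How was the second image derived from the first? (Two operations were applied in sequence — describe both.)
The transformation is: rotated 90° counter-clockwise, then mildly pixelated.

The yellow square sits in the top-left of the first image and the bottom-left of the second — consistent with a whole-image 90° counter-clockwise rotation. Shapes are reduced to large square blocks; fine edges and outlines are lost — a downscale-then-upscale (mosaic) effect.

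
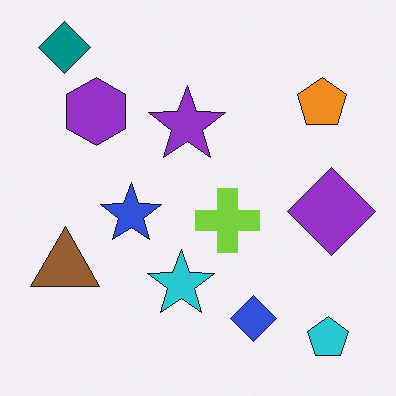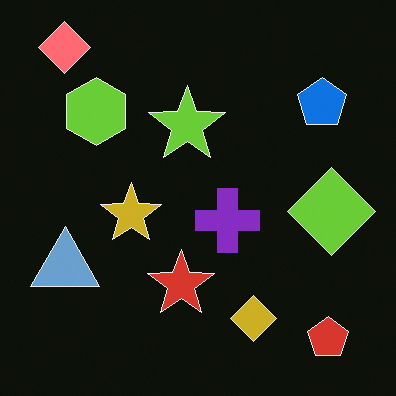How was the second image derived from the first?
This is the original image color-inverted (negative).

The light background has become dark and every shape's color is its complement — a photographic negative.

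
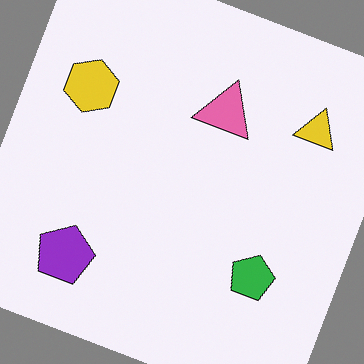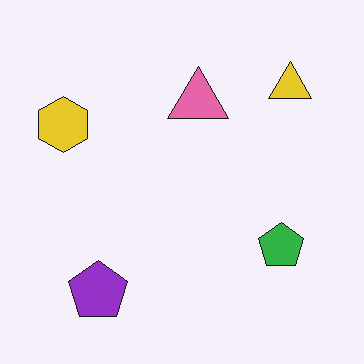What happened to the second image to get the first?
The transformation is: rotated clockwise by a clearly visible amount.

Every shape is tilted by the same angle and the image corners show triangular fill wedges — a whole-image rotation by a non-right angle.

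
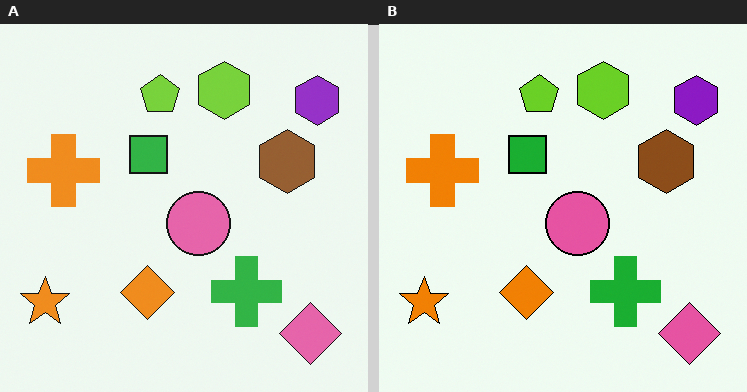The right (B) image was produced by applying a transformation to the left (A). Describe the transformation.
Given slightly increased contrast.

Tones are pushed away from mid-grey across the whole image — a global contrast change.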